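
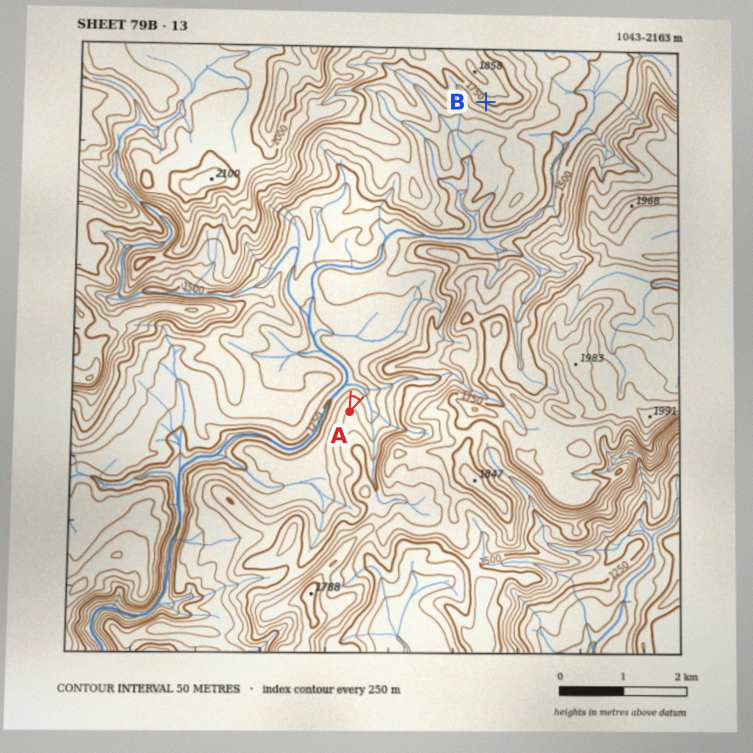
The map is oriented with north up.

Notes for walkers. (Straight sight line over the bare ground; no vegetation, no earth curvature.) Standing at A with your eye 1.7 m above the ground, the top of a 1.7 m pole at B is visible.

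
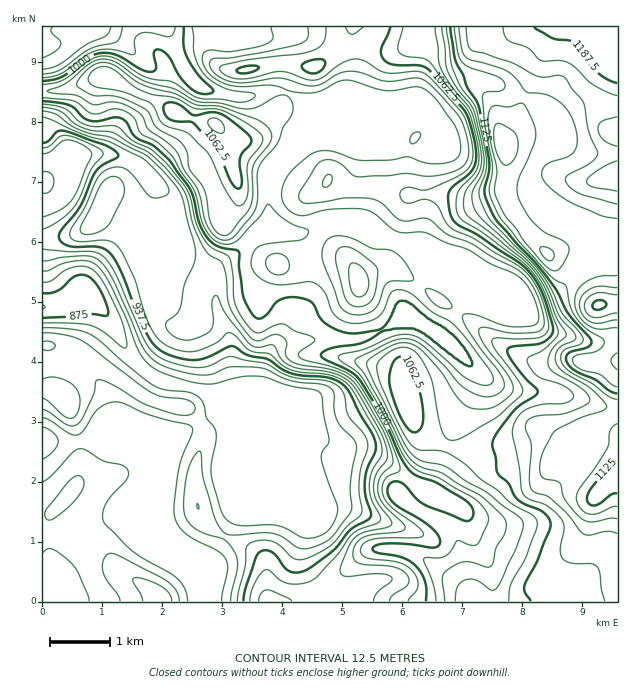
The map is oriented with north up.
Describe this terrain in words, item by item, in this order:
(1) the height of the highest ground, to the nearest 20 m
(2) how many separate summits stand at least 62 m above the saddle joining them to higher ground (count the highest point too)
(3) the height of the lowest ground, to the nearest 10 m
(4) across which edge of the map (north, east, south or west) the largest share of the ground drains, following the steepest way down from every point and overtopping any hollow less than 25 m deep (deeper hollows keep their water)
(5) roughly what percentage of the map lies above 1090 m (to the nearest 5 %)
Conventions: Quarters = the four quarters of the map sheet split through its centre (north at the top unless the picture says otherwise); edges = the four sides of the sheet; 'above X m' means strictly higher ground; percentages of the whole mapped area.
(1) About 1200 m is the highest elevation on the sheet.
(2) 1 summit rises at least 62 m above its surroundings.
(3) The lowest point is down at roughly 860 m.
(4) The largest share of the runoff leaves by the western edge.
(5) Roughly 15 % of the ground is higher than 1090 m.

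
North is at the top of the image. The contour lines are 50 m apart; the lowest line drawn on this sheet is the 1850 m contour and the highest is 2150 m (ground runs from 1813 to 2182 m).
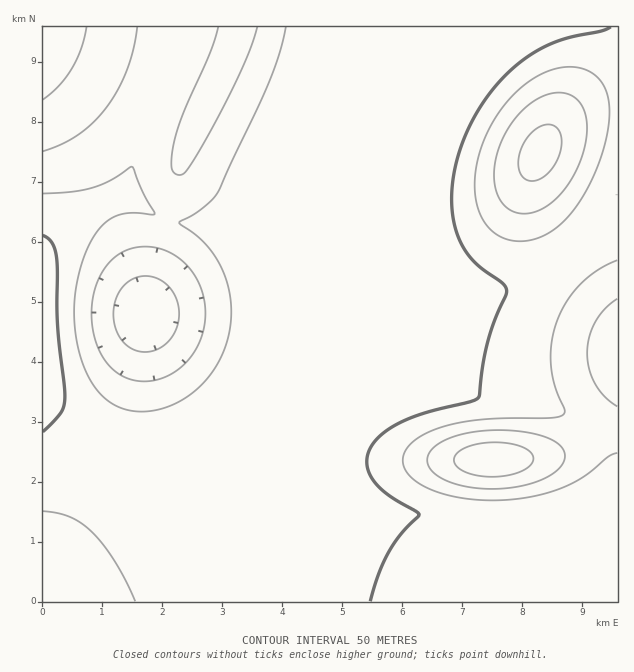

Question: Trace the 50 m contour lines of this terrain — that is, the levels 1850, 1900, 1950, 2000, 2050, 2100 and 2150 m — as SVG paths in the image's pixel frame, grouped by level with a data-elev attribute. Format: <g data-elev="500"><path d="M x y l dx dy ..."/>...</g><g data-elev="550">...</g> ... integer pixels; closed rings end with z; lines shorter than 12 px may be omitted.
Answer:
<g data-elev="1850"><path d="M137 351l-11-6-8-11-4-13 0-15 5-14 8-9 12-6 12-1 12 6 10 10 5 14 1 15-6 14-10 11-12 5z"/><path d="M87 27l-6 22-9 20-13 16-16 15"/></g><g data-elev="1900"><path d="M137 381l-10-3-9-5-9-7-6-9-6-12-4-12-1-14 0-15 6-24 6-11 8-9 9-7 9-4 10-2 11 0 12 3 10 4 11 8 8 9 7 12 4 12 2 12 0 14-3 13-4 12-7 11-9 9-10 8-11 5-12 2z"/><path d="M137 27l-4 22-6 21-9 20-12 18-13 15-15 12-16 9-19 7"/><path d="M257 27l-13 38-29 57-27 46-5 6-5 1-5-3-2-7 1-14 4-16 9-27 25-56 8-25"/></g><g data-elev="1950"><path d="M43 511l15 2 12 4 11 6 11 9 12 14 11 16 20 39"/><path d="M286 27l-6 25-11 30-50 108-6 9-10 9-10 7-14 7 2 3 22 16 14 18 10 23 4 25-2 26-9 25-13 21-19 17-16 9-18 6-18 0-17-4-13-8-11-12-10-17-7-21-4-27 1-28 7-30 10-24 11-15 13-9 15-3 24 1-13-24-9-23-3 0-21 14-17 7-21 4-28 2"/></g><g data-elev="2000"><path d="M43 432l18-20 3-7 1-9-7-71-2-69-4-14-9-7"/><path d="M611 27l-10 4-29 6-16 5-17 7-16 11-18 16-16 18-14 21-10 21-8 23-4 24-1 22 3 21 6 17 8 13 12 12 22 15 3 5 0 6-11 25-7 23-5 22-4 33-9 5-42 10-27 10-20 13-7 7-5 8-2 7 0 9 7 15 15 15 30 18-19 21-11 17-10 22-9 27"/></g><g data-elev="2050"><path d="M617 260l-19 10-18 15-14 18-9 19-6 21 0 21 4 23 10 22-2 6-4 2-9 1-69 2-36 6-18 7-14 8-8 10-2 11 3 9 6 7 10 7 12 6 32 8 36 1 33-4 28-9 20-10 25-20 9-4"/><path d="M508 240l12 1 12-1 12-4 10-7 11-9 10-12 18-30 13-37 3-18 0-15-1-12-4-11-8-9-9-6-12-3-13 0-14 4-15 8-13 10-13 13-11 15-9 16-7 18-4 18-1 17 1 16 5 14 6 10 10 9z"/></g><g data-elev="2100"><path d="M485 489l32-2 15-4 13-5 10-6 7-7 3-8-2-7-7-8-15-7-21-4-23-1-22 2-20 4-15 7-10 8-2 6 0 6 2 6 7 7 20 8z"/><path d="M617 299l-12 10-10 13-6 15-2 17 2 15 6 15 10 13 12 9"/><path d="M517 213l7 1 9-2 17-8 15-15 13-21 7-24 2-21-5-17-5-7-6-4-8-2-9 0-9 2-10 5-18 17-15 22-7 24 0 23 3 10 5 8 6 5z"/></g><g data-elev="2150"><path d="M489 477l19-2 14-4 10-8 1-7-5-6-8-4-12-3-14-1-13 1-12 3-9 5-5 5 0 7 5 6 13 6z"/><path d="M526 180l7 1 9-3 8-7 6-9 4-11 2-10-2-9-6-6-7-2-9 4-8 6-7 10-4 12-1 10 3 9z"/></g>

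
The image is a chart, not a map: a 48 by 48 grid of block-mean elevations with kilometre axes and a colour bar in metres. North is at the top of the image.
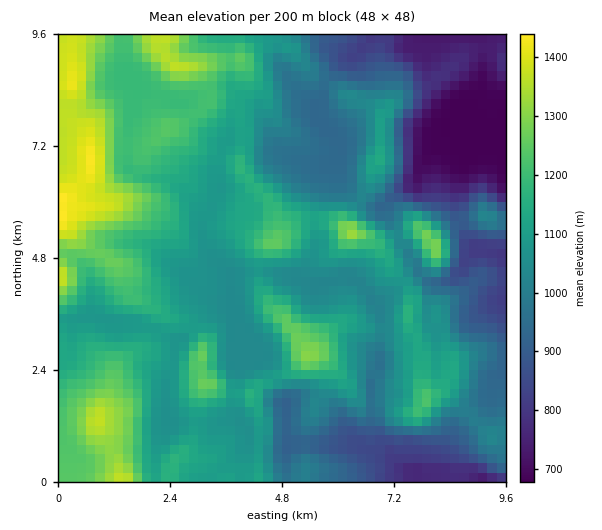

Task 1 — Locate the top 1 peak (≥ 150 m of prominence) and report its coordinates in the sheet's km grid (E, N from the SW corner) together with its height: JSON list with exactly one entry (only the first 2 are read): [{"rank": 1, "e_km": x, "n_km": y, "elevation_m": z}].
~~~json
[{"rank": 1, "e_km": 2.51, "n_km": 8.91, "elevation_m": 1374}]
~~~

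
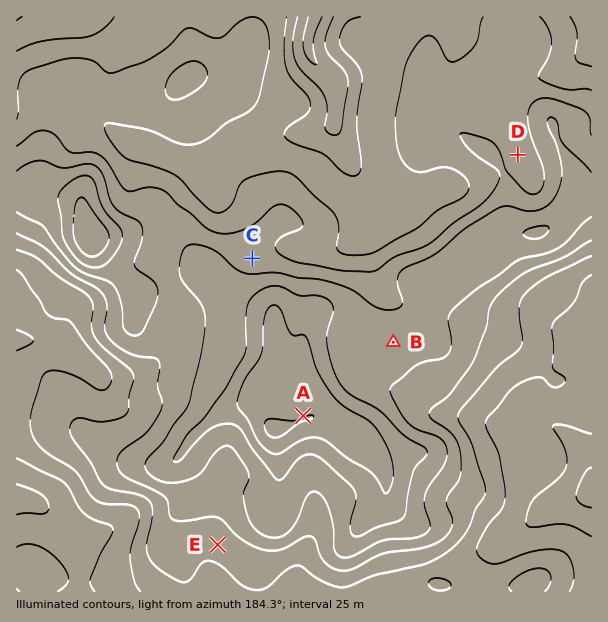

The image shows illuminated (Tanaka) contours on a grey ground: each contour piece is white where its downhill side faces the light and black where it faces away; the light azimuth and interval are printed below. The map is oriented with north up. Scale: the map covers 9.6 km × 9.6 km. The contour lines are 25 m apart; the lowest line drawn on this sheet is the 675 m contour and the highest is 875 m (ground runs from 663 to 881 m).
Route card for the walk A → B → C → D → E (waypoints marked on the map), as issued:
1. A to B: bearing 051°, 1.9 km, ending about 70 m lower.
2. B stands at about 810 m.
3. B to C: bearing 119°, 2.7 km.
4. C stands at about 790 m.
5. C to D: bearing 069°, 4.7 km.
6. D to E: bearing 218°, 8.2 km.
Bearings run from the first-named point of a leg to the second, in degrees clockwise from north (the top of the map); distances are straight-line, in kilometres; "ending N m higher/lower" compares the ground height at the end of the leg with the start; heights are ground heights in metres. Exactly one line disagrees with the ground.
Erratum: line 3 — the bearing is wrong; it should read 301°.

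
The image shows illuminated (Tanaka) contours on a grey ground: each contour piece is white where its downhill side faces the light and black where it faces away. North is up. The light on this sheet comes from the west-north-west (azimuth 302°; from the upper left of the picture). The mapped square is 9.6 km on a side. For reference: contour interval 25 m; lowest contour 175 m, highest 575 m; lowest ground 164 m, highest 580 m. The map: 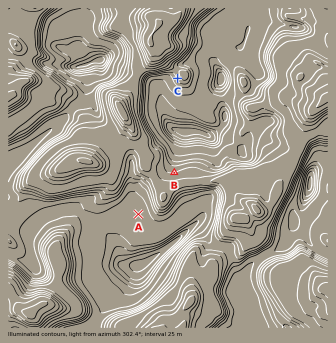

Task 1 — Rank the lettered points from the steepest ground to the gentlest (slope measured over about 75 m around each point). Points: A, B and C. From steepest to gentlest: C B A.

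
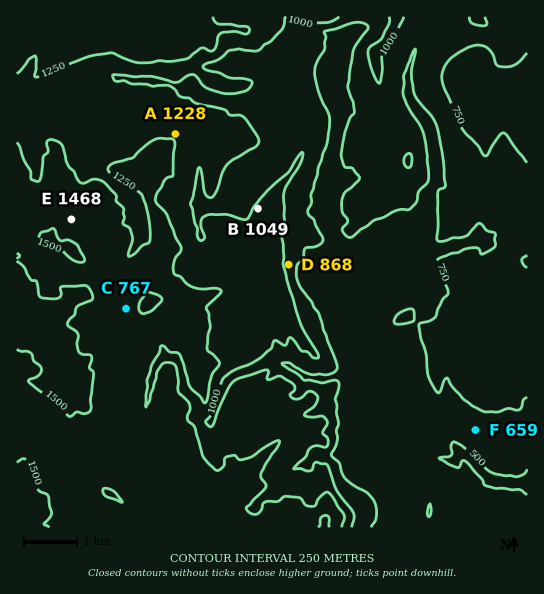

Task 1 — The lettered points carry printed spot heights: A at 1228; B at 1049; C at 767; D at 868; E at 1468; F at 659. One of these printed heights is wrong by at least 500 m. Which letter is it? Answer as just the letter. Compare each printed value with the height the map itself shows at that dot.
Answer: C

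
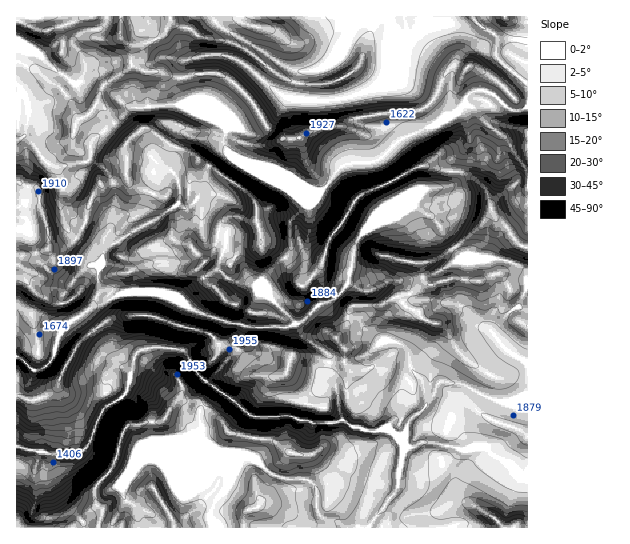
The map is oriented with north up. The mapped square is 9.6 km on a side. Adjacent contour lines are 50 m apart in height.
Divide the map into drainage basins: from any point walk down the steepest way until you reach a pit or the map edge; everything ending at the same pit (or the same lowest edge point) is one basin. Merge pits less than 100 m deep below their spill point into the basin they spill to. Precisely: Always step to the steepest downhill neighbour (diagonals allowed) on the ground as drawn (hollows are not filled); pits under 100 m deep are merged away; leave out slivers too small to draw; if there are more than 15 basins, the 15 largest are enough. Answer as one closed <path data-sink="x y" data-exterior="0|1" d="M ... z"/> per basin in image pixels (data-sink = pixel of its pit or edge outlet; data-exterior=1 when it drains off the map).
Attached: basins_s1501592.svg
<path data-sink="17 446" data-exterior="1" d="M426 165l-8 2-28 16-31 13-28 41-11 30-17 19 1 19 13 10 7 14 10 7 11 14-3 13-15 0-17-7-19 0-3 13-5 6-9 2-12-1-24-27-19-5-10-11-32-8-24-9-35 0-20 11-19 16-16 28-7 18-5 4-16 7-8 0-10-4-1 131 511 1 1-342-13-2-14 11-10 10-6-16-12-12-11-5-17-1z"/><path data-sink="471 17" data-exterior="1" d="M527 16l-356 0-2 9-7 11-19 8-14 1 3 2 0 18-7 7-22 14-6 17 11 10 7 12 14 15 14-12 3 0 24 17 21 8 10 10 12 5 30 21 12 12 2 9-1 9 4 11 1 13 16 6 19 24 3 10 4 2 17-18 11-30 12-15 12-21 8-8 24-9 31-17 8-2 19 6 17 1 11 5 12 12 6 16 10-10 14-11 13 1z"/><path data-sink="17 357" data-exterior="1" d="M126 177l-11 6-15 2-8 12-5 14 0 7-7 15-11 12-6 3-14 0-16 7-7 0-10 11 1 130 10 4 8 0 16-7 5-4 5-15 18-31 19-16 20-11 35 0 24 9 32 8 10 11 19 5 24 27 12 1 9-2 5-6 3-13 19 0 17 7 15 0 2-2 1-11-2-4-19-17-7-14-13-10-2-20-8 15-12 4-9 9-19 0-13-8-15-4-26-28-1-4 5-8-14-16-17-6-1-25-7-11 0-5-32-13z"/><path data-sink="17 141" data-exterior="1" d="M121 16l-38 0-14 8-20 7-14-2-13-8-6 0 0 161 23 8 0 15 9 25 1 18 14 0 14-11 8-15 7-25 9-13 4 1 10-2 12-6 0-20-3-8 4-10-13-14-7-12-11-10 6-17 22-14 7-7 0-18-12-10z"/>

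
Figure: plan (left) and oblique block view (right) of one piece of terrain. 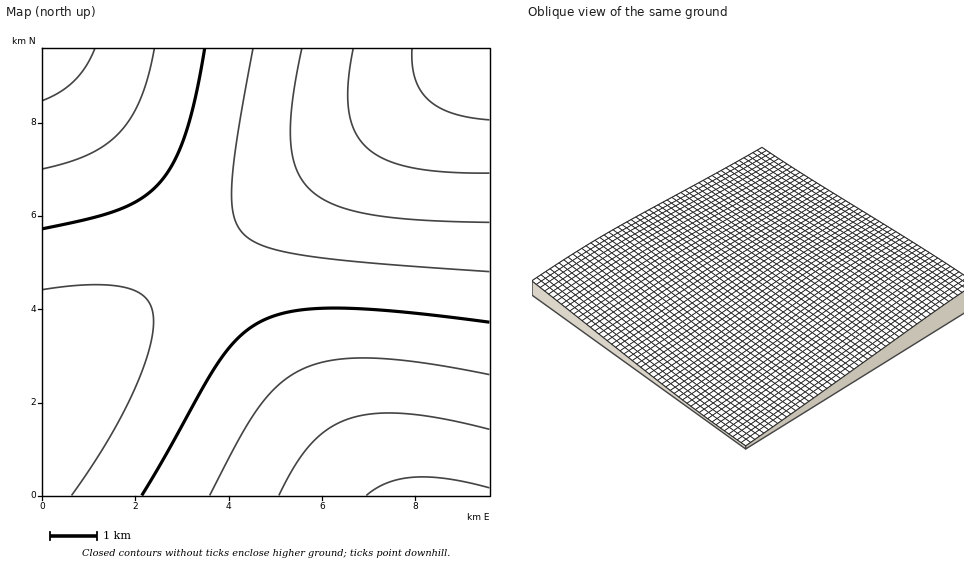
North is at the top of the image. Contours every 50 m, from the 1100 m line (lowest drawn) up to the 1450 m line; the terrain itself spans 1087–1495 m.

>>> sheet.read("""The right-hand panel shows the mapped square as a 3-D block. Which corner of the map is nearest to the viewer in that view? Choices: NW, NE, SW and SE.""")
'SE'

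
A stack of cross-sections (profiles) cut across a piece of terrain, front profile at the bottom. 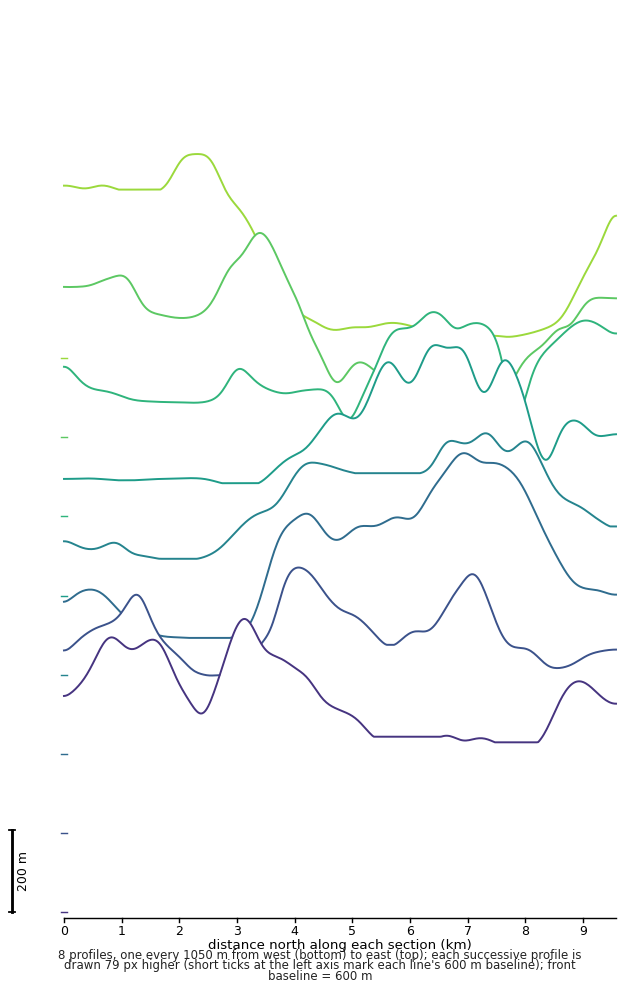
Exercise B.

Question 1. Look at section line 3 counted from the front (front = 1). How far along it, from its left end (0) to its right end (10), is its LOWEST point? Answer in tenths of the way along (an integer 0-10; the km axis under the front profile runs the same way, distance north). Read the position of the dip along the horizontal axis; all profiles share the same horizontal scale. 2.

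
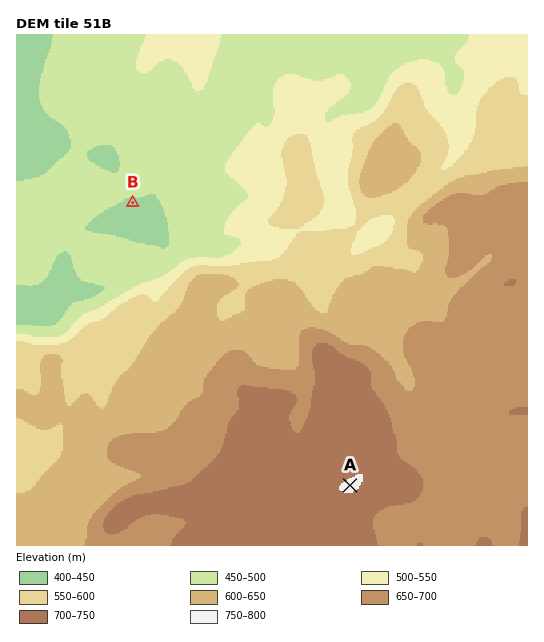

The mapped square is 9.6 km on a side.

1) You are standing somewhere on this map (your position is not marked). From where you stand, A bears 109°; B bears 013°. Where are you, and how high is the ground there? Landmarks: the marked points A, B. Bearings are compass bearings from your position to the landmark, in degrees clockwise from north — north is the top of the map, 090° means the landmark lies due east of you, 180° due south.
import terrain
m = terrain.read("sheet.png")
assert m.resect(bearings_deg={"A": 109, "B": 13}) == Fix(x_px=88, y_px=395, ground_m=600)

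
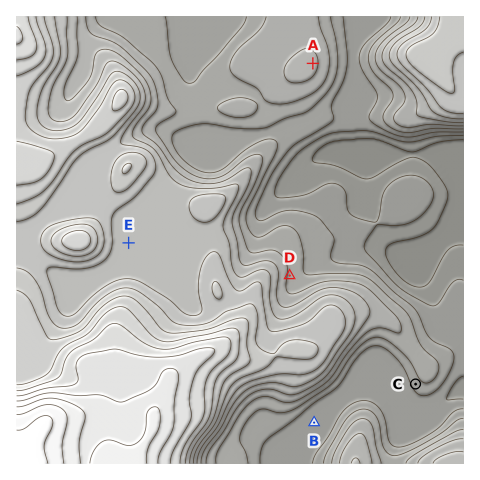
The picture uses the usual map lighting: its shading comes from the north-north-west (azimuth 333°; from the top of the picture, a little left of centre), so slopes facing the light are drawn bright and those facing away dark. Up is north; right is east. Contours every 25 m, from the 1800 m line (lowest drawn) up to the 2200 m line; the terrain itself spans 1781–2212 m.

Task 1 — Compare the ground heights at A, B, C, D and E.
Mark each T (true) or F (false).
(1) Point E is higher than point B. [T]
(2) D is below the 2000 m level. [T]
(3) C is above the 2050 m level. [F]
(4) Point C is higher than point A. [F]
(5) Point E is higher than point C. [T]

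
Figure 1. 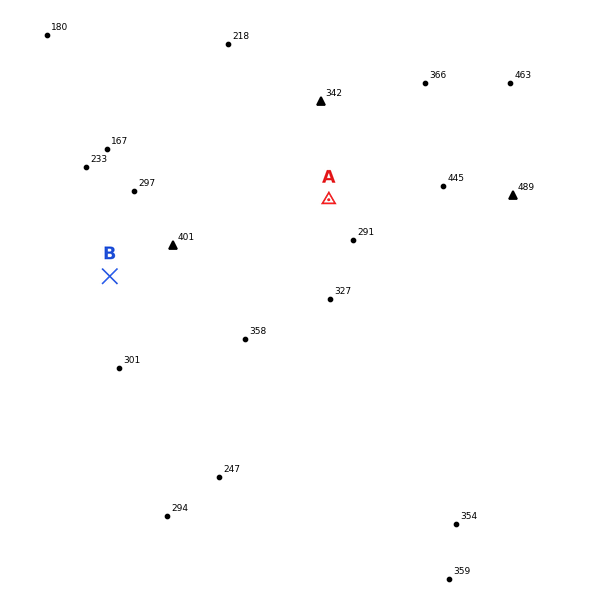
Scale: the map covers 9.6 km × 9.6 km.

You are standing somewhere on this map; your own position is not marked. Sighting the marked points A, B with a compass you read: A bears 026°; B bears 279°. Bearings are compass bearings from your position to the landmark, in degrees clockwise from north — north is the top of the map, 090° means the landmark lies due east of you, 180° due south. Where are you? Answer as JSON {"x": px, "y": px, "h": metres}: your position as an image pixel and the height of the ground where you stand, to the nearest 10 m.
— {"x": 278, "y": 303, "h": 360}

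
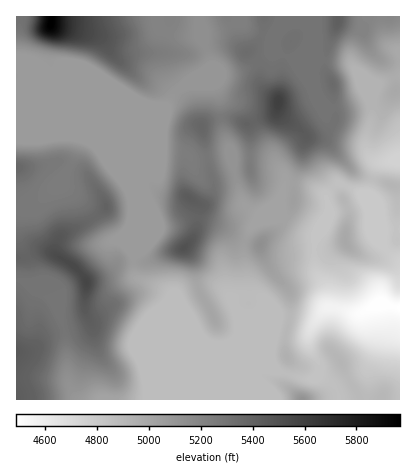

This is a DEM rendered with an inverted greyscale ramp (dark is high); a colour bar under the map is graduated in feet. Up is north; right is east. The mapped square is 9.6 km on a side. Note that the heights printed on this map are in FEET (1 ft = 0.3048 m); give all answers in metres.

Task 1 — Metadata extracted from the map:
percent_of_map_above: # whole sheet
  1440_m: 96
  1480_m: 88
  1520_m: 67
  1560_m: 45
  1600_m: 30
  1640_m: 9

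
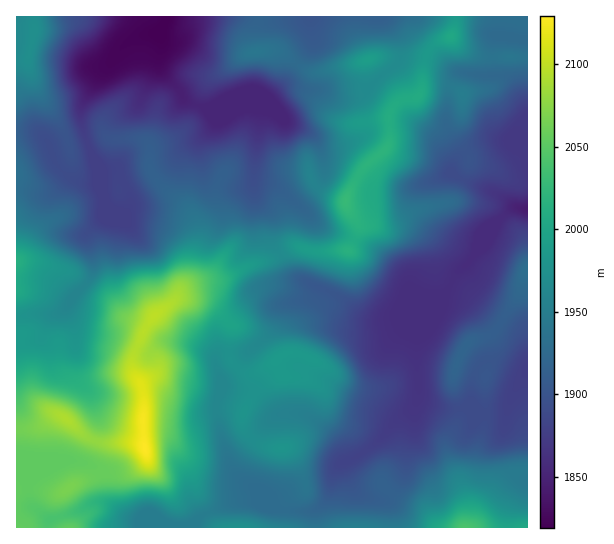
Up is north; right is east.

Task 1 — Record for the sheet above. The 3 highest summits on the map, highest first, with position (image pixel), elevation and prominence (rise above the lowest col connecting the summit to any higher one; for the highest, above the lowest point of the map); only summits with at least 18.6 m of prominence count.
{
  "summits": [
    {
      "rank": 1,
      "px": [145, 449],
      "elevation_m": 2129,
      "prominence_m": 310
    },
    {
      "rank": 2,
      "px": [346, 201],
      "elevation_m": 2028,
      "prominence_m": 60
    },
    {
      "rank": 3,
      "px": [451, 37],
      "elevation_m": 2004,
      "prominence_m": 20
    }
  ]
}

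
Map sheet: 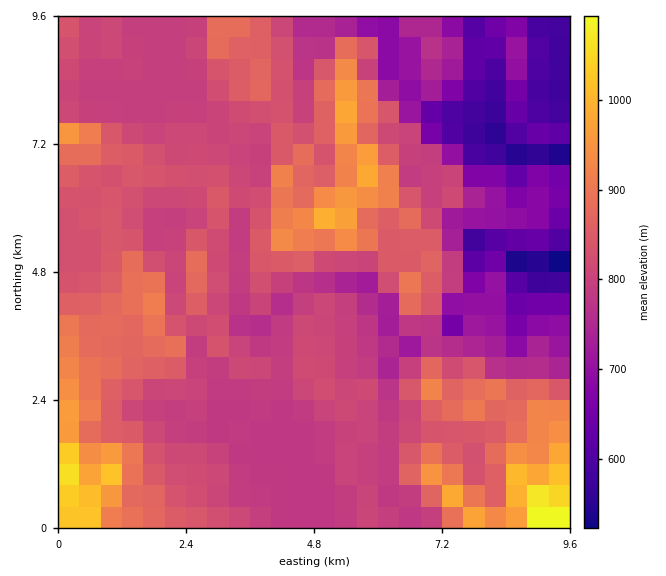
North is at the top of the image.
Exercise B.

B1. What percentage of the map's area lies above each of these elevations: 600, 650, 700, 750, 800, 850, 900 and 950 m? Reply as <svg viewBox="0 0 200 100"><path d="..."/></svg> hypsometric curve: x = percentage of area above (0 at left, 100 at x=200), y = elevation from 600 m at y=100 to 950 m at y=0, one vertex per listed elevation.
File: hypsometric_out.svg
<svg viewBox="0 0 200 100"><path d="M190 100l-8-14-11-15-11-14-49-14-56-14-29-15-13-14"/></svg>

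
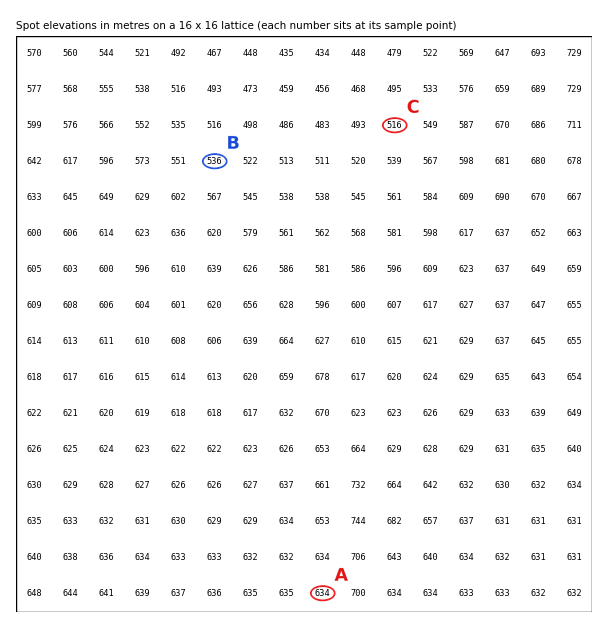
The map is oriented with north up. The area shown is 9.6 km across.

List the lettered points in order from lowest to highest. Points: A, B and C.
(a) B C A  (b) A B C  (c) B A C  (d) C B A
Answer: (d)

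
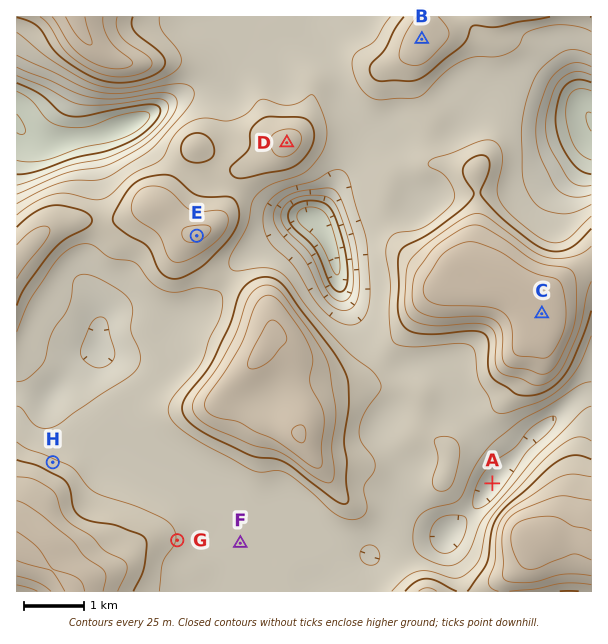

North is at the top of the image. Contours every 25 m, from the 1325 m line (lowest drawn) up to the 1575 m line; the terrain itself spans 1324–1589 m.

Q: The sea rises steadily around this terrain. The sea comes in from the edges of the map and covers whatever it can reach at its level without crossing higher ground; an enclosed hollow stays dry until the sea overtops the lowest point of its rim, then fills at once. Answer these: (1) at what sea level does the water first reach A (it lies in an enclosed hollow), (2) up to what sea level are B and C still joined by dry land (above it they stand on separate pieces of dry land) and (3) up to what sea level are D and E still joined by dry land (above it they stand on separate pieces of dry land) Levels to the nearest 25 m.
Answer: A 1450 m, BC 1475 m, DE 1500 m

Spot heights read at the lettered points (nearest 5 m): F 1455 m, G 1475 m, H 1480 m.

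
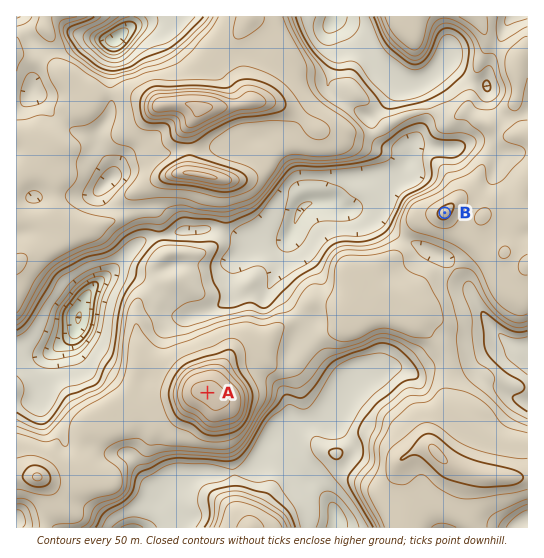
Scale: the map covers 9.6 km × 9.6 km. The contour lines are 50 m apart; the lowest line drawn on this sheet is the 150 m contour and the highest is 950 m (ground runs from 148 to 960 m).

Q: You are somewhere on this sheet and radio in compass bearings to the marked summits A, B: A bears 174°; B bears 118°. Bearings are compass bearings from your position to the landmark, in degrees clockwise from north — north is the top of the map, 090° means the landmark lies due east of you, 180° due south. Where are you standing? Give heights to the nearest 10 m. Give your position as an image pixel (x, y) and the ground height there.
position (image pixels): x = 173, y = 68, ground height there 660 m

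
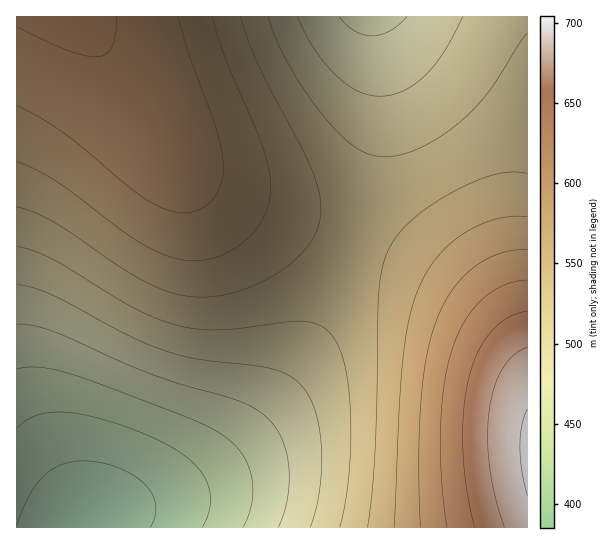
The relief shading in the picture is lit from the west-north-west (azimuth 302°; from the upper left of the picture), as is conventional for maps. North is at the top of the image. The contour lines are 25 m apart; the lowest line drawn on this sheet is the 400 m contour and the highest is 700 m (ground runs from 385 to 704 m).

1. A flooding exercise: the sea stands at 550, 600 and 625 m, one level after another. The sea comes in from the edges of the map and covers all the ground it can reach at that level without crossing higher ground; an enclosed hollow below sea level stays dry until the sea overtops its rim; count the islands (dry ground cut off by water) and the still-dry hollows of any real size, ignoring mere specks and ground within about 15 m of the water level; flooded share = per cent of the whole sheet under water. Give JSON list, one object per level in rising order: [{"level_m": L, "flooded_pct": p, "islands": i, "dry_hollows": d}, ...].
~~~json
[{"level_m": 550, "flooded_pct": 55, "islands": 0, "dry_hollows": 0}, {"level_m": 600, "flooded_pct": 79, "islands": 0, "dry_hollows": 0}, {"level_m": 625, "flooded_pct": 92, "islands": 0, "dry_hollows": 0}]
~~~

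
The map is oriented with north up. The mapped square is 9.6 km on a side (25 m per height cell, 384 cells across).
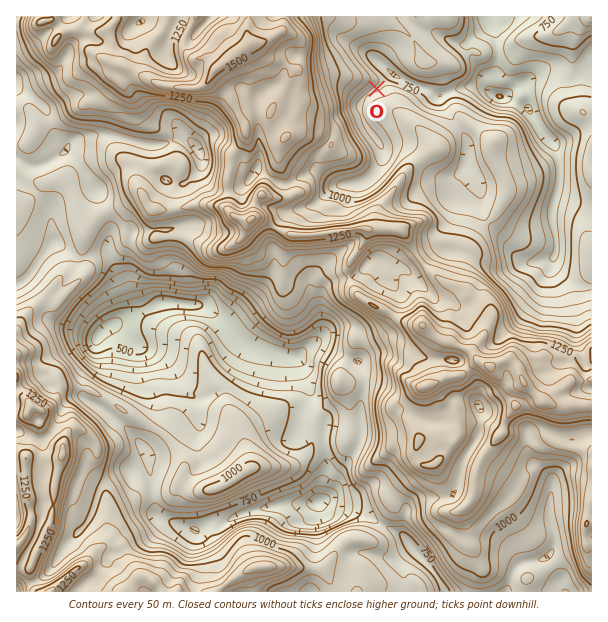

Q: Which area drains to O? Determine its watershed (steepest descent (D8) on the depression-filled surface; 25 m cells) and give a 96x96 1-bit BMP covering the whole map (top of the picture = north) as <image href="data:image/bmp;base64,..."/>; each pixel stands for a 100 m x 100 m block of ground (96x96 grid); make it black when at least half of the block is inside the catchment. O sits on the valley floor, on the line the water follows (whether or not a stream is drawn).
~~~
<image width="96" height="96" href="data:image/bmp;base64,Qk2+BAAAAAAAAD4AAAAoAAAAYAAAAGAAAAABAAEAAAAAAIAEAAATCwAAEwsAAAIAAAAAAAAA////AAAAAAAAAAAAAAAAAAAAAAAAAAAAAAAAAAAAAAAAAAAAAAAAAAAAAAAAAAAAAAAAAAAAAAAAAAAAAAAAAAAAAAAAAAAAAAAAAAAAAAAAAAAAAAAAAAAAAAAAAAAAAAAAAAAAAAAAAAAAAAAAAAAAAAAAAAAAAAAAAAAAAAAAAAAAAAAAAAAAAAAAAAAAAAAAAAAAAAAAAAAAAAAAAAAAAAAAAAAAAAAAAAAAAAAAAAAAAAAAAAAAAAAAAAAAAAAAAAAAAAAAAAAAAAAAAAAAAAAAAAAAAAAAAAAAAAAAAAAAAAAAAAAAAAAAAAAAAAAAAAAAAAAAAAAAAAAAAAAAAAAAAAAAAAAAAAAAAAAAAAAAAAAAAAAAAAAAAAAAAAAAAAAAAAAAAAAAAAAAAAAAAAAAAAAAAAAAAAAAAAAAAAAAAAAAAAAAAAAAAAAAAAAAAAAAAAAAAAAAAAAAAAAAAAAAAAAAAAAAAAAAAAAAAAAAAAAAAAAAAAAAAAAAAAAAAAAAAAAAAAAAAAAAAAAAAAAAAAAAAAAAAAAAAAAAAAAAAAAAAAAAAAAAAAAAAAAAAAAAAAAAAAAAAAAAAAAAAAAAAAAAAAAAAAAAAAAAAAAAAAAAAAAAAAAAAAAAAAAAAAAAAAAAAAAAAAAAAAAAAAAAAAAAAAAAAAAAAAAAAAAAAAAAAAAAAAAAAAAAAAAAAAAAAAAAAAAAAAAAAAAAAAAAAAAAAAAAAAAAAAAAAAAAAAAAAAAAAAAAAAAAAAAAAAAAAAAAAAAAAAAAAAAAAAAAAAAAAAAAAAAAAAAAAAAAAAAAAAAAAAAAAAAAAAAAAAAAAAAAAAAAAAAAAAAAAAAAAAAAAAAAAAAAAAAAAAAAAAAAAAAAAAAAAAAAAAAAAAAAAAAAAAAAAAAAAAAAAAAAAAAAAAAAAAAAAAAAAAAAAAAAAAAAAAAAAAAAAAPAAAAAAAAAAAAAAA//MAAAAAAAAAAAAD//8AAAAAAAAAAAB///8AAAAAAAAAAAH///8AAAAAAAAAAAH///+AAAAAAAAAAAH////AAAAAAAAAAAH////gAAAAAAAAAAH////gAAAAAAAAAAH////wAAAAAAAAAAH////4AAAAAAAAAAD////8AAAAAAAAAAD////+AAAAAAAAAAD/////AAAAAAAAAAD/////gAAAAAAAAAB/////wAAAAAAAAAA/////gAAAAAAAAAA/////AAAAAAAAAAA////+AAAAAAAAAAA////4AAAAAAAAAAB////wAAAAAAAAAAB////AAAAAAAAAAAD///+AAAAAAAAAAAD///8AAAAAAAAAAAD///8AAAAAAAAAAAH///4AAAAAAAAAAAP///wAAAAAAAAAAAf/4AAAAAAAAAAAAAP/wAAAAAAAAAAAAAH/AAAAAAAAAAAAAAD8AAAAAAAAAAAAAAA4AAAAAAAAAAAAAAAAAAAAAAAAAAAAAAAAAAAAAAAAAAAAAAAAAAAAAAAAAAAAAAAAAAAAAAAAAAAAAAAAAAAAAAAAA="/>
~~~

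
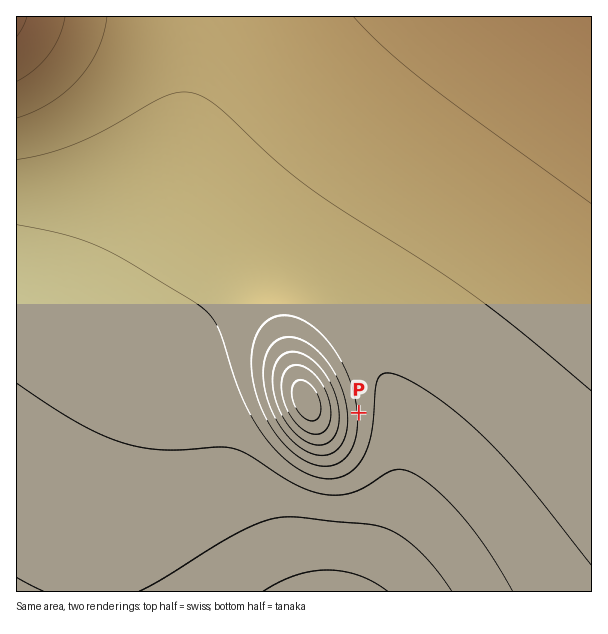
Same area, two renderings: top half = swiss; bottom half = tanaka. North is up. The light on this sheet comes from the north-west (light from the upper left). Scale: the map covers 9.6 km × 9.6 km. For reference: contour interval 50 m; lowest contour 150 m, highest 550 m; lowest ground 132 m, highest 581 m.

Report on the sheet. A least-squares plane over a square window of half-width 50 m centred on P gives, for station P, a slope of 14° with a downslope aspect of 86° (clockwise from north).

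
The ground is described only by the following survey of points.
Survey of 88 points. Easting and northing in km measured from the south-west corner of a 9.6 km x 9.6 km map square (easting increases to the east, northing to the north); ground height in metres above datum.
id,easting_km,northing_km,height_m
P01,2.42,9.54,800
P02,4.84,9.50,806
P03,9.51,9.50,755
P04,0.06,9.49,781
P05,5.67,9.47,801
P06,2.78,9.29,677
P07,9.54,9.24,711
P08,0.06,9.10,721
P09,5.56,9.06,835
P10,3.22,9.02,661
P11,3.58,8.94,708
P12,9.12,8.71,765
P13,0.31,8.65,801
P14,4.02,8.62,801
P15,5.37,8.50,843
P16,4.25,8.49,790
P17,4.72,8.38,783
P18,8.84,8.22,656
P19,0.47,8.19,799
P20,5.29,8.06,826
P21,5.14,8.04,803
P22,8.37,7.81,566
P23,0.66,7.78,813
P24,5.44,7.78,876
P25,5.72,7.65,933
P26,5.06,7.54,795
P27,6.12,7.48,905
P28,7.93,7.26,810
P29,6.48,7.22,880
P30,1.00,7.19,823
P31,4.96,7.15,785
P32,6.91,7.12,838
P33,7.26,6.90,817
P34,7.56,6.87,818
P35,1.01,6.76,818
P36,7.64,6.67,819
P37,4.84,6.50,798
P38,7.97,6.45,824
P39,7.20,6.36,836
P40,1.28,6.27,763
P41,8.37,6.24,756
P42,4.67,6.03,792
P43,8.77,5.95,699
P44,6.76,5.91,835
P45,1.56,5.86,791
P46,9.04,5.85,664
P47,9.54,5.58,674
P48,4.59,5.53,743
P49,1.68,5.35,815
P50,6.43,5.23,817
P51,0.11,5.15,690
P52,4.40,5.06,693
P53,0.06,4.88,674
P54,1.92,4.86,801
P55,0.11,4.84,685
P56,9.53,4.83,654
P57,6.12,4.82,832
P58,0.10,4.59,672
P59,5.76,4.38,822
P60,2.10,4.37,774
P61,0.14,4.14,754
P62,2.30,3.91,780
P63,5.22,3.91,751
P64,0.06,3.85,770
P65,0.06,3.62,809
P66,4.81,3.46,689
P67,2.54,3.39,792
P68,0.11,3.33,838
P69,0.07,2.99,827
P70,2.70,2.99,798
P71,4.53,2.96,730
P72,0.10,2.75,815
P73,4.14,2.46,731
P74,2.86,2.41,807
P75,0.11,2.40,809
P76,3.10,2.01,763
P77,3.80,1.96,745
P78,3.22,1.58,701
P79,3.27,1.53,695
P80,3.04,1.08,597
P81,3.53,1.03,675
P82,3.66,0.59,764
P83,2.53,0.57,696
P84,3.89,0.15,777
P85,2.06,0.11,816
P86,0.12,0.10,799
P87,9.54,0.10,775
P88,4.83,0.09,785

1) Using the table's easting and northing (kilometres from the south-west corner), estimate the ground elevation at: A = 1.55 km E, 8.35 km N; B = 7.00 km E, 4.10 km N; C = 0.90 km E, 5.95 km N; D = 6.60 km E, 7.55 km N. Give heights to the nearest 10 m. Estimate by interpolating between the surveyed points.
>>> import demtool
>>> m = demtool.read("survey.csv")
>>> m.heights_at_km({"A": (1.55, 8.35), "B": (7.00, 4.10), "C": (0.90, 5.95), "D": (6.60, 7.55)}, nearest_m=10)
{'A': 820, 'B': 760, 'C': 760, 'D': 880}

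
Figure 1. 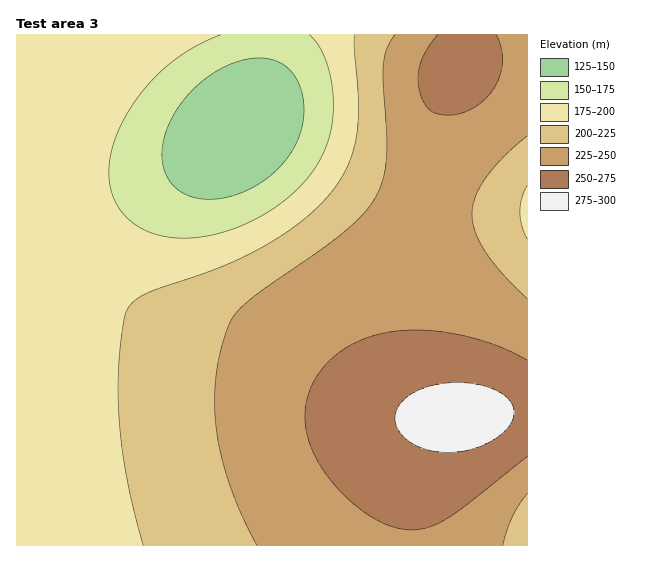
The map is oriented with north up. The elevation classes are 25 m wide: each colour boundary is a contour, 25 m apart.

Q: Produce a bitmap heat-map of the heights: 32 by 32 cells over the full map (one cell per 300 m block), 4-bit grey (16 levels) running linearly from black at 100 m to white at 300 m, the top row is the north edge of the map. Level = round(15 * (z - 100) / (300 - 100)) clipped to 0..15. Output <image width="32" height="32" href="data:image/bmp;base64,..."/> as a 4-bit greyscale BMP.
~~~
<image width="32" height="32" href="data:image/bmp;base64,Qk12AgAAAAAAAHYAAAAoAAAAIAAAACAAAAABAAQAAAAAAAACAAATCwAAEwsAABAAAAAAAAAAAAAAABEREQAiIiIAMzMzAERERABVVVUAZmZmAHd3dwCIiIgAmZmZAKqqqgC7u7sAzMzMAN3d3QDu7u4A////AGZnd3eIiJmaqqu7u7u7uplmZ3d3iImZmqqru7u7u7qpZmd3eIiJmaqqu7u8zMu7qWZnd3iIiZmqq7u8zMzMy7pmZ3d4iJmZqqu7zMzMzMy7Zmd3eIiZmqq7u8zN3d3cy2Znd3iImZqqu7zM3d3d3dxmZ3eIiJmaqru8zN3e7u7dZmd3iIiZmqq7vMzd3u7u3WZnd4iImZqqu7zM3d3e3d1mZ3eIiJmaqru7zMzd3d3cZmd3iIiZmqqru7zMzMzMy2Znd3iImZqqq7u7vMzMy7tmZ3d4iJmZqqq7u7u7u7u6Zmd3eIiJmaqqq7u7u7u6qmZnd3eIiJmaqqqru7u6qqpmZ3d3d4iImZqqqqqqqqqpZmd3d3d3eImZqqqqqqqqmWZmdmZmZnd4iZqqqqqqqZhmZmZmZlVmZ3iZmqqqqpmYZmZmZVVVVVZniJmqqqqZiGZmZmVURERFZniJmqqqmYhmZmZVREMzRFVniZqqqqmYZmZmVUQzMzNFZniaqqqpmGZmZlVEMyIjNFZ4mqqqqplmZmZVRDMiIjRWeJqru7qpZmZmZVQzIiIzRWiaq7u7qmZmdmVUQzIiM0Vomru7u7pmd3dmVUMzMzRFaJq7zMu7d3d3dmVUQzM0Vniau8zMu3d3d3dmVURERFZ4mrvMzLt3d3d3d2ZVVVVWeJmrvMy7"/>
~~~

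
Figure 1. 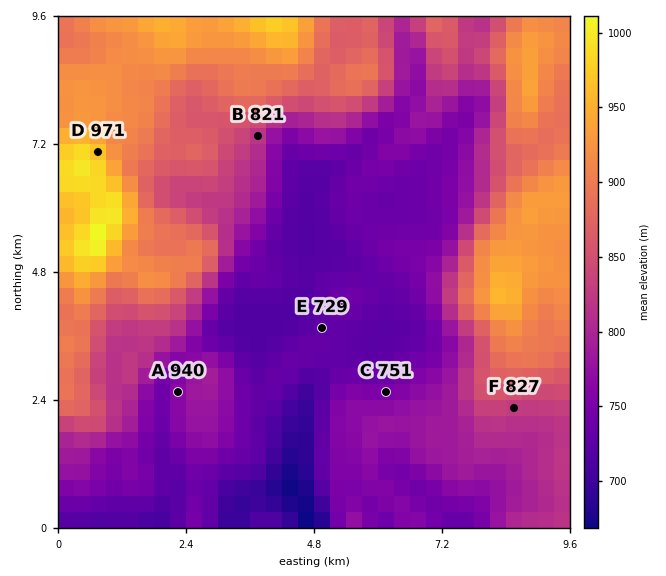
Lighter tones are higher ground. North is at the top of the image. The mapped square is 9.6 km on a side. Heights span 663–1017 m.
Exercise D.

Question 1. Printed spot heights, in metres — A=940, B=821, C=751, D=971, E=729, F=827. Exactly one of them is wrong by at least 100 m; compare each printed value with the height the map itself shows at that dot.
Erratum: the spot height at A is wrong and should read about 765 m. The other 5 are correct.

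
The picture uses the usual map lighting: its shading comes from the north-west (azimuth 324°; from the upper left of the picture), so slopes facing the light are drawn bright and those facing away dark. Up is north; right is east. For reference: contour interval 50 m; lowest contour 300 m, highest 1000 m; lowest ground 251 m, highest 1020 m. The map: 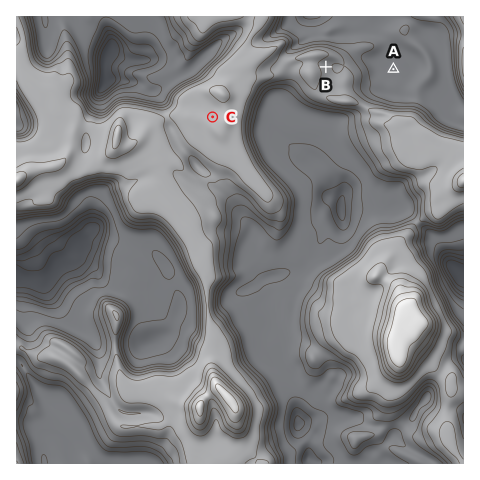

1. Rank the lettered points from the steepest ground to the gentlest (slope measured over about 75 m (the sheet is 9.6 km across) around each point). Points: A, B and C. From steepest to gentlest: B C A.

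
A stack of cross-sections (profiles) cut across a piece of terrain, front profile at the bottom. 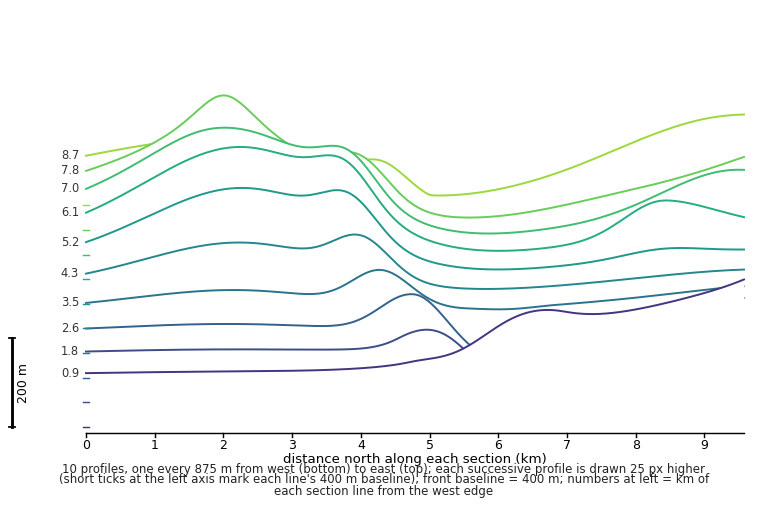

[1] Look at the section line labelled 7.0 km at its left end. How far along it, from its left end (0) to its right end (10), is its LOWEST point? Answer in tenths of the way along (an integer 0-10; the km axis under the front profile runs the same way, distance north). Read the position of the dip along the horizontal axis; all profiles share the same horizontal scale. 6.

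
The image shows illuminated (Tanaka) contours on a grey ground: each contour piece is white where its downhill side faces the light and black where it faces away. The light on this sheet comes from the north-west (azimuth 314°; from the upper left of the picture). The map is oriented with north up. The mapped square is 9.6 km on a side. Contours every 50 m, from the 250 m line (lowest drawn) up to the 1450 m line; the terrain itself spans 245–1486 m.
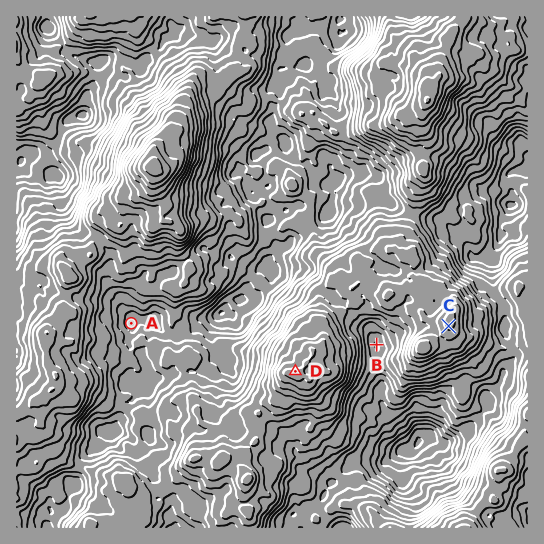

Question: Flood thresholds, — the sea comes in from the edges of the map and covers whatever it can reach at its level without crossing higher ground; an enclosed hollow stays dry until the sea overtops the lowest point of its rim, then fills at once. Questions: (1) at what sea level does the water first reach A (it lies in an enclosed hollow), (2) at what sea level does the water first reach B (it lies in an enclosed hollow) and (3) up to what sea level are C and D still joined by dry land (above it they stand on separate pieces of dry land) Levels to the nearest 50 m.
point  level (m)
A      650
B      750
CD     950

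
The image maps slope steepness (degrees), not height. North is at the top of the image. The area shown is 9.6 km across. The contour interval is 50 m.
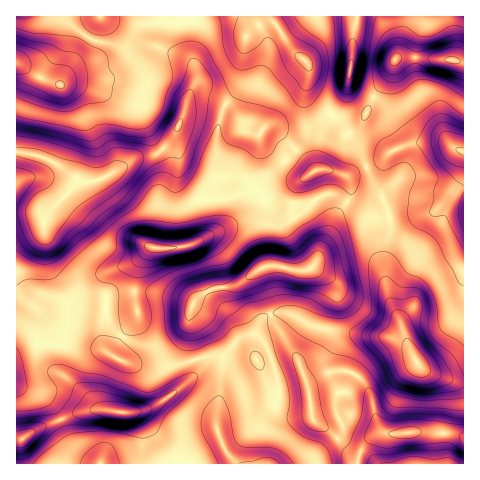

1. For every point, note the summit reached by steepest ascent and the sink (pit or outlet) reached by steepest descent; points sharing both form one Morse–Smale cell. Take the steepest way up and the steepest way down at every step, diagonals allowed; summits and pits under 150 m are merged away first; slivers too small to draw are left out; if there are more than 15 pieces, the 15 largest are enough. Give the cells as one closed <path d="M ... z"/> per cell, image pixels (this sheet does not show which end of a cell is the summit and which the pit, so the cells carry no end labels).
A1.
<path d="M206 95l-11 0-7 6-5 16-9 20-19 18-19 3-26 17-16 7-12 0-5-4-4 10-17 16-11 15-10-7-19 1 1 139 21-8 15 0 27 4 17 0 16 9 5-14 19-27-3-24 1-14 2-11 13-19 25 0 13-2 54-25 39 4 23-13 6-6-37-4-7-4-10-11 39-37-12-14-12-9-7 1-5 6-11-2-8-14-12-13z"/><path d="M295 149l-39 38 10 11 7 4 26 3 10 0 3-2-8 9-23 13-39-4-54 25-13 2-23-1-5 4-10 16-3 21 3 28-19 27-4 13 15 8 22 4 18-1 35-10 14 1 3 3 2 7-6 44 0 18 10-4 30-4 19-18 2-6 0-14-3-15-3-11-5 0 3-2-2-7-9-12-7-3 6-5 2-7 10-8-14-40 2-3 11-5 8 0 16 4 14 0 5-2 5-8 20-45 13-18 1-10-5-11-21-7-11 2z"/><path d="M189 16l-172 0-1 136 30 6 36 24 19-3 35-21 16-2 7-4 15-15 23-60-5-20 1-31z"/><path d="M53 344l-15 0-22 9 0 86 6 1-1 15 1 9 216-1-12-11-9-22 0-18 6-44-2-7-3-3-14-1-35 10-18 1-26-6-28-14-17 0z"/><path d="M284 312l-14 3 30 48 9 27 3 29 21 15 18 20 5 2 2 8 106-1-1-82-12-1-26-9-5-4-12-21-5-4-15-5-25-1-41-7z"/><path d="M445 142l-22 0-21 5-11 4-9 10-14 5-1 3 15 27 7 19 1 15-5 18 0 31 4 21 11 20 9 28 11 19 5 4 26 9 12 1 1-229z"/><path d="M367 168l-21 8 5 11-1 10-13 18-20 45-5 8-5 2-14 0-16-4-8 0-10 3-3 5 15 41 6-3 13 2 28 14 45 8 25 1 19 8-7-25-11-20-4-21 0-31 5-18-1-15-7-19-8-11z"/><path d="M271 16l-81 1 3 9-1 31 5 20-9 22 7-4 11 0 11 4 11 6 9 8 11 19 11 2 5-6 7-1 8 5 16 17 8-9 3-8-2-38 5-17 0-10-1-4-19-17-12-20-5-6z"/><path d="M409 16l-137 0 0 4 20 30 16 13 0 29 2 5 20 16 18 21 13-10 12-27 14-19 13-26 2-13 7-18z"/><path d="M414 57l-14 0-6 4-7 17-14 19-9 23-8 13 0 8 11 27 15-7 9-10 22-8 32-1 10 7 9 2 0-89z"/><path d="M270 315l-10 7-2 7-6 5 10 6 9 17 12-3-11 4 6 26 0 14-2 6-19 18-30 4-9 4 8 22 12 12 119 0 0-8-6-2-18-20-21-15-3-29-9-27z"/><path d="M307 84l-3 10 2 38-10 18 18 21 11-2 23 7 16-7 2-4-10-24 0-8 4-7-13 8-8-12-29-25z"/><path d="M24 152l-8 1 0 58 19 1 10 7 11-15 17-16 4-10-31-20z"/><path d="M463 16l-53 0-10 36-4 5 18 0 49 5z"/><path d="M21 440l-5 0 1 24 5-1z"/>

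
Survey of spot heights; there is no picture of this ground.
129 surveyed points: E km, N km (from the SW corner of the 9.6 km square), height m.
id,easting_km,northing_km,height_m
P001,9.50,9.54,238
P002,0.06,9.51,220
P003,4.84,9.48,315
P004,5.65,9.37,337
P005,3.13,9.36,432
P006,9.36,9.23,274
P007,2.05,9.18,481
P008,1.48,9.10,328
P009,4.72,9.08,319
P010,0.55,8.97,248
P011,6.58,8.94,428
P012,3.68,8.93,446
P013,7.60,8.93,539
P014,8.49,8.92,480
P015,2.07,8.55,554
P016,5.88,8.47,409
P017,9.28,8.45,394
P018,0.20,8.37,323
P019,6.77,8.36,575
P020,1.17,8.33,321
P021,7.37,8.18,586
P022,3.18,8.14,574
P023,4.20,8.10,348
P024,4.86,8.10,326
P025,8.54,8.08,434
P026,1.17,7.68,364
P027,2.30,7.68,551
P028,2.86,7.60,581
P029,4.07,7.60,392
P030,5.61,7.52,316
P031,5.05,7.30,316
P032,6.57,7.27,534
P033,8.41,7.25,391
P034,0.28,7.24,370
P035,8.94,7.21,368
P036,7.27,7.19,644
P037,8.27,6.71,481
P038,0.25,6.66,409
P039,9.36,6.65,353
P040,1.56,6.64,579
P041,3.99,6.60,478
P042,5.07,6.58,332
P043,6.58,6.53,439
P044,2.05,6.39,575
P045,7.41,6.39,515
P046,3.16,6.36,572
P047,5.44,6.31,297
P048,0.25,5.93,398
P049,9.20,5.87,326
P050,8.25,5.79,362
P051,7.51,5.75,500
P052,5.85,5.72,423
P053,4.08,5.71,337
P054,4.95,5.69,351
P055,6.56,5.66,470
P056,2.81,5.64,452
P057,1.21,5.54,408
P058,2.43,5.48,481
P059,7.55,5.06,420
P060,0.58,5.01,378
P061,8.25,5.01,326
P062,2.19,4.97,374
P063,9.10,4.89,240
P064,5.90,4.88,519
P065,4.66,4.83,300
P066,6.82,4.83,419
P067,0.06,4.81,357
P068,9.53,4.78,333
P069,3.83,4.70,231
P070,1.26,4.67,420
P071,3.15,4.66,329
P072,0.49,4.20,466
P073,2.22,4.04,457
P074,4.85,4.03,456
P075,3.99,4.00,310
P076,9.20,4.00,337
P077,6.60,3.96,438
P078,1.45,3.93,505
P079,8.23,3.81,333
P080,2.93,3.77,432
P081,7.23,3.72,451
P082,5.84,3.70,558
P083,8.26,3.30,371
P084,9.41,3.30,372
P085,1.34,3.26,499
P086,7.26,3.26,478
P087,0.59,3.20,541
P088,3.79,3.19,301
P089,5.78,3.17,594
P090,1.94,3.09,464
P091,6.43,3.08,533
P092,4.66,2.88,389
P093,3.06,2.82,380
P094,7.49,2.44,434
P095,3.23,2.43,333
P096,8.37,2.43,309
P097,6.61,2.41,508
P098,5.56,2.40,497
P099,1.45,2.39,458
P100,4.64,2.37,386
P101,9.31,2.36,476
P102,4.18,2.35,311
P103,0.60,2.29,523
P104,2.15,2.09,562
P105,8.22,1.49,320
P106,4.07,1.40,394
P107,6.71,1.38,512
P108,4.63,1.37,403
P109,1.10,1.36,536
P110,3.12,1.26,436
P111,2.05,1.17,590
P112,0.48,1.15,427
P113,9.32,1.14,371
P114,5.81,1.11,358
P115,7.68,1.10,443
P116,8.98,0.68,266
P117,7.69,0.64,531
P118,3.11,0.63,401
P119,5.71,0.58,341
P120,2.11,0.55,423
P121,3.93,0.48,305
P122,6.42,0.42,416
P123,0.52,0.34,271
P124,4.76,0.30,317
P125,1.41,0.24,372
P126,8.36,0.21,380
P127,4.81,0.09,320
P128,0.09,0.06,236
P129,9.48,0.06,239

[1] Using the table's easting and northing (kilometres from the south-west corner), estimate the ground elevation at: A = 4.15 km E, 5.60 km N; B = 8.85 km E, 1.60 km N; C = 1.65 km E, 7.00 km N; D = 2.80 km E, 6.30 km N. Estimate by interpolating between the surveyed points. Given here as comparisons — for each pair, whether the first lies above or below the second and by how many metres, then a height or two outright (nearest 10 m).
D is above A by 260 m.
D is above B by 220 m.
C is above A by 210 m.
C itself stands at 530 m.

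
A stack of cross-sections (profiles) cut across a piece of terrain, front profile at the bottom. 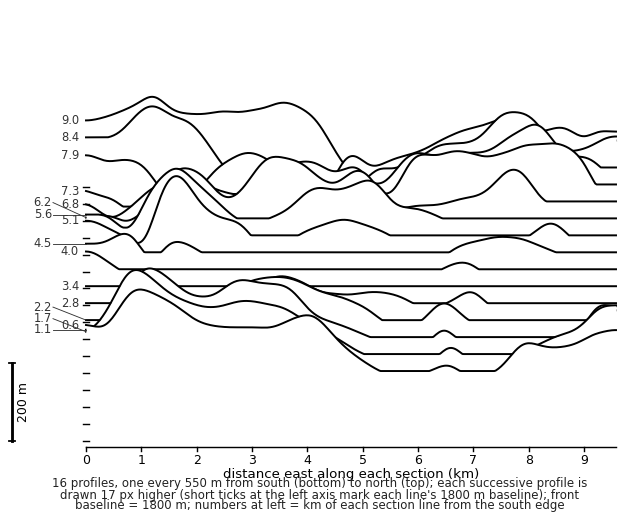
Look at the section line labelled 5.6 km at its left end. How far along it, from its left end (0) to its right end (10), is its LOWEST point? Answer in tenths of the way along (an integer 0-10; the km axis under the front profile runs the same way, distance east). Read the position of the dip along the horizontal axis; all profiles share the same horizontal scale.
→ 1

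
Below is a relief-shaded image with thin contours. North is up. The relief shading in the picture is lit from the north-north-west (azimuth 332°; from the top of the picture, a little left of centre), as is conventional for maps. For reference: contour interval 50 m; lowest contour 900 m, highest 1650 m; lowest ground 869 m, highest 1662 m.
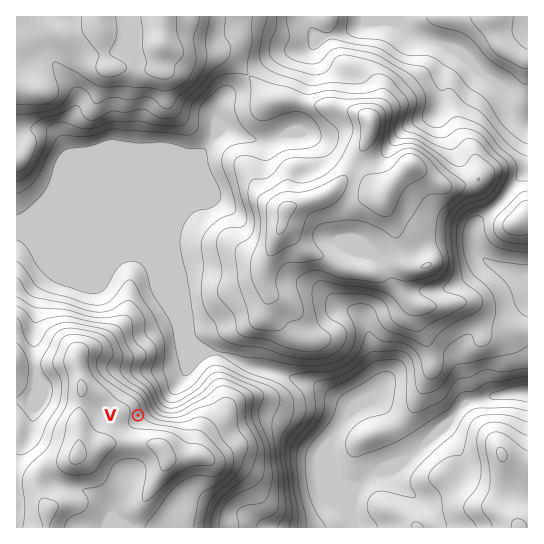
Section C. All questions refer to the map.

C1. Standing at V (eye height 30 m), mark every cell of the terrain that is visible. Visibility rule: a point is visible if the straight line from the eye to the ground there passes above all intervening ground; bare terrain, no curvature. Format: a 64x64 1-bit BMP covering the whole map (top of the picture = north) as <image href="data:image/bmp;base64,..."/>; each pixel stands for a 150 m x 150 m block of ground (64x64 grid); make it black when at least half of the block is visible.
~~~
<image width="64" height="64" href="data:image/bmp;base64,Qk0+AgAAAAAAAD4AAAAoAAAAQAAAAEAAAAABAAEAAAAAAAACAAATCwAAEwsAAAIAAAAAAAAA////AAAAAAAAAAAAAAAAAAAAAAAAAAAAAAAAAAAAAAAAAAAAAAAAAAAAAAAAAAAAAAAAAAAAAAAAAAAAAAAAAAAAAAAAAAAIAAAAAAAAABgAAAAAAAAAGADwAgAAAAA4AP/2AAAAADgA//4AAAAAGADP/0AAAAAAAIf/4AAAAAAAgx/gAAAAAADgH+AAAAAAAOAfwAAAAAAAwD/AAAAAAADAP4AAABgHAMB/gAAAMA8A/////4AwfwD/////A/D/AA////wD8OcAB///+APgfwAH///wA/B8AAP///AD/+AAAH//4APxAAAAf//AB8AAAAB//wA/gAAAA///AP/wAAAD//8B//gAAAH//7/z8AAAA////wOQAAAP///4B4AAAB////APgAAAP//n4B/gAQB//4fAP0AAAH//B8D+QAAA//8H4/4AAAH//4+H/gAAAf///gP+DgAD///8AHwMAAf///wAPAgAB///+AAQwAD////4AACAAP///+AAAAAAf///wAAAAAA///+AABgAAH///8AAGAAA/////wAYAAD/////wBAAAP/////8AAAA/////+AAAAD////+AAAAAIf///wAAAAAB////AAAAAAP///4AAAAAA/D//gAAAAAH8P4PAAAAAA/5+AcAAAAAH//AAAAAAAA+f+AAAAAAADw/4ACAAAAAA=="/>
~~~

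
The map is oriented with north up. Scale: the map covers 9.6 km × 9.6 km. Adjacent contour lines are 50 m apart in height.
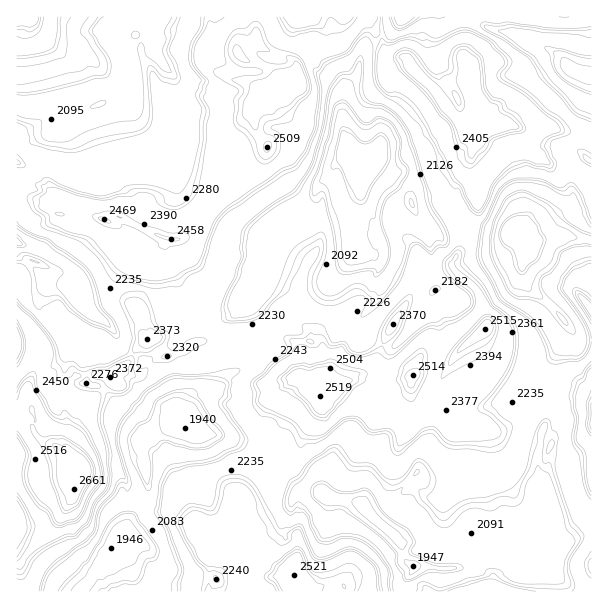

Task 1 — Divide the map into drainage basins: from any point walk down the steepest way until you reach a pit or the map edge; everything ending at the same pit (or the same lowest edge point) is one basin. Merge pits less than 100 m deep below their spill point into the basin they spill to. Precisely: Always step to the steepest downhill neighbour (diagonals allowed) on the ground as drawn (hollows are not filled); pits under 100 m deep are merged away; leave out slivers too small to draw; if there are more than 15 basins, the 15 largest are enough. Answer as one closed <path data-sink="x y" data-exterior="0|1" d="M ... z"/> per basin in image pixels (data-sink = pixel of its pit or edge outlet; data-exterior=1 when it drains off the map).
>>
<path data-sink="348 153" data-exterior="0" d="M360 16l-150 1 0 43 9 13 12 6 15 3 12 7-5 7 0 12-15 24-9 9 0 8-11 13-12 35-6 9-2 15-15 17-19 0-8 14-6 14-5 24-11 16 0 6 10 15 0 9 2 3-25 30 13 7 6 0 18-18 22-4 9-8 24-10 23-2 10-3 29 0 21 13 5 10 1 14-2 9-5 1 16 8 7 10 4-10 7-1 4 3 9 0 20 12 19 6 23-10 7-8 1 8 8 7 6 0 9-6 4 13 16 16 24-2 12 6 10 0 20-12 13-15 8-3 11-11-4-3-21 2-9-3-21-12-8-8-15-26 12-13-7-32-28-27 0-4 11-20 9-10 6-21 0-11-4-9 0-12 4-9-6-9 0-12 9-21 1-10-7-15-1-24-27 0-10 11-27-25-5-8-16-3-4-4-3-10-14-20z"/><path data-sink="413 566" data-exterior="0" d="M572 384l-5 0-6 6-9 0-10 10-8 3-13 15-20 12-10 0-12-6-24 2-16-16-4-13-9 6-6 0-8-7-1-8-7 8-24 10-18-6-20-12-19-3-4 7 1 18-7 13-14 17-10 6-1 7-13 15-15 6-19 20-1 22-6 6 6 0 4 2 2 12-14 12 4 7 16 12 3 11 38-4 7 16 14 0 10-6 12-1 6 1 3 8 246 0 1-199z"/><path data-sink="78 47" data-exterior="0" d="M209 16l-193 1 0 160 25 9 16 13 15 3 27 16 9 4 5-5 7 0 34 17-15 15-18 32 7 19 6 6 5-4 6-12 5-24 13-27 20-1 15-17 2-15 6-9 12-35 10-10 1-11 9-9 15-24 0-12 5-7-12-7-10-2-17-7-9-13-2-21 3-16z"/><path data-sink="185 428" data-exterior="0" d="M275 331l-57 3-29 12-9 8-22 4-18 18-24-6-7 7 1 6-12 13-6 2-14 18-12 25 0 9 19 18 1 4 31 0 9 8 2 11 14 12 4 7 24 1 18 11 5 5 2 7 4-10 5-4 8 0 10 8 6 1 12-13 1-22 5-6 14-14 15-6 3-4 10-11 1-7 13-9 18-27 0-12-6-8-19-12 5-1 2-9-1-14-5-10z"/><path data-sink="510 231" data-exterior="0" d="M501 122l-18 2-9 22-2 16 6 9-4 9 0 12 4 9 0 11-6 21-9 10-11 20 2 7 24 21 3 8 6 27-12 13 15 26 8 8 21 12 9 3 21-2 5 4 7 0 6-6 5 0 19 8 1-215-31-14-13 0-9-7-9-2-4-5 0-9-3-8-8-6z"/><path data-sink="17 242" data-exterior="1" d="M18 178l-2 1 0 133 28 34 6 0 12-6 6 1 0 19 7 16 35 0 6-6 4 0 26-31-2-3 0-9-10-15 0-6-6-6-7-19 18-32 15-15-34-17-7 0-5 5-10-5-12 0-9 7-20-2-7-12 6-12-9-10z"/><path data-sink="591 74" data-exterior="1" d="M591 16l-126 0-2 8 0 30 9 20 3 30 7 15 0 4 19-1 17 5 6 8 2 14 4 5 6 0 12 9 13 0 27 13 4 0z"/><path data-sink="111 546" data-exterior="0" d="M117 472l-31 0-2 2-8 11-3 12-13 22-34 35-6 9-1 6 5 23 186-1-2-16 3-21-11-11-7-16-23-16-24-1-4-7-14-12-2-11z"/><path data-sink="402 17" data-exterior="1" d="M464 16l-103 1 7 4 14 20 3 10 4 4 16 3 5 8 27 25 10-11 18 0 7-2-3-13-6-11z"/><path data-sink="17 530" data-exterior="1" d="M72 472l-56 2 1 91 38-40 17-25 2-12 5-6-3-8z"/><path data-sink="17 341" data-exterior="1" d="M17 313l-1 95 16 2-6-11 0-10 6-14-1-19 5-12 4-5-9-7-6-11z"/>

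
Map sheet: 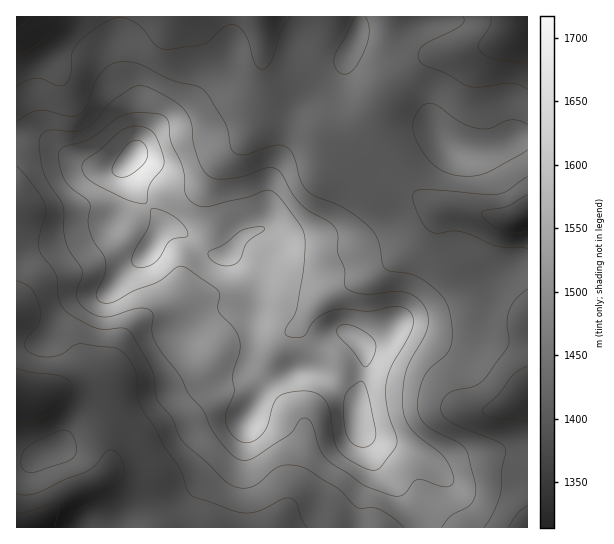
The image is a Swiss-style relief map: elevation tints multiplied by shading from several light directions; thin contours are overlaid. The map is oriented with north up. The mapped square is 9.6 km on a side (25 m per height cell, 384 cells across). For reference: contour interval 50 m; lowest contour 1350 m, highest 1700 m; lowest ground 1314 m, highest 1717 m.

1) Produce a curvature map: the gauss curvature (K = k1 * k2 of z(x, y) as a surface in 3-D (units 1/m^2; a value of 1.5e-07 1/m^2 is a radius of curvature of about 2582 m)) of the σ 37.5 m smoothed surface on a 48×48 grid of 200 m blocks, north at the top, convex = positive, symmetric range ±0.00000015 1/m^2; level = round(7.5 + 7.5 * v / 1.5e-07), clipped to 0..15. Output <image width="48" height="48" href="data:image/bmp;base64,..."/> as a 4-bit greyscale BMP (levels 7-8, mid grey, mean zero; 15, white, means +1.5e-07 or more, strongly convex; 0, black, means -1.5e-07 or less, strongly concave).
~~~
<image width="48" height="48" href="data:image/bmp;base64,Qk32BAAAAAAAAHYAAAAoAAAAMAAAADAAAAABAAQAAAAAAIAEAAATCwAAEwsAABAAAAAAAAAAAAAAABEREQAiIiIAMzMzAERERABVVVUAZmZmAHd3dwCIiIgAmZmZAKqqqgC7u7sAzMzMAN3d3QDu7u4A////AHeYjdd7uWd3eIh3eHeIh3mYqHiYd3iHimeHWsd5mGZ4h4h3d4d4d3dol2d3d3d3eWd1E3d4d3d4d3d3d3iHeIZJhmd2eHdmd5mHiIiHZ4d3d3eIh4iYeJZHd3d3rJZneLuXiWaXZ4iHZ3iZh4iYd6h5eHh4u5d3iKl2eGSId4mHd3h2eIiIdodmWJh4mHiId4iIvIVnd4iHd3dDWJh2VHmGeHZ5l3d3iIiJy3ZneHd4h4dEZ3ZlRK7LhTRoh2VXiIh4qHd3eIeKh2a/xjVmZq7LlURnd3VXmYd4l3d3d4h4hlf/90Z4mKyoh2epiIiHiHiXdmd3dndmiGbf2IqayIqXd3rJiaqXd3iYZWd3ZomHh2RodYzN1Wqoh3qompdmZ2eahWd3ZoqYd3dmYRercDmHh3iHeHdmemeKhWeIiHd3d4h3dAaEIDc0d3iHd5mHind4ZWeJqmVnd3eId275hpcVd4mHeJmHiXiYZniKqXd3d3iId2m5d8hHdomHeIh3d3rKd3eKiIiIh4iHd2Z3V6eZZ4h3d4iHZ3mod3Z5d5mZiIiHZ3eIRYrGWYdmd3iHd3dlaGRYVYmYh3iHh4iHTP6Ea8hWd3iHeJhTRmZ2VFeHd3d4mHh1Kfplj/tWd3d3ial2VZ/5Z2Z3d4d4h4d2RGd2jOlVd3d3iZh3d7/7d3Z3h3iHZ4d3dmeIeHZmd3d3eHd3d4mXZ3Zoh3eHd3d3iHeJhmZ3d3d3eIeId4hkV3Z5hmdmeId3d3eIh2Z4h3eIiYeId4l4ibiLiKuGeHd3d4h4h3d4iIeIioZnh3dmivt5Z5uXd3h3iHd3iHeIiHd3indnh3h1aLdFNHd3h4mHiHd3eHiHeIdkand3d4iXeGVnZoeIeImGaId3eHd3iIhmiHd3eImoiXipd3eIiql0aYd3d4d3eHZ9+ImnZ3d1d2eIh3d4ebhleHd3d3eIdlVCKqunVGh0VUV4mHd3eJeJh3eId3d4h2d5i6mHdnh1M0iHdWd3eXe7l3eId3Zmd4icpId4mYe9lnp1VXd3iWarmHd3d3dVeId4d1Z3ioauuYZWeaiIiHaJmIiHd3dmiYiHd1d4moZ4rsVXeZiId2ZoiIiId3d5y5h3eId3d2Vo7/eJd3eJh2VniIiId3eLyodmeWZmVmV4/+WsiIiJh2VoiHeHd3ebqHdmnXd2fLh4mjBXZ4h4iHVoiHd3d3eZiIiHnHd3nelVVUW3V3d4iHd3h3d3d3iHeIiHd3ZnmqdFVninZ3eIh3iHeId3d3d3iHeId3d4mYdnd3d2Z3eHd3iHd3d4iHd3eHd4iId4mXh3iZd2d4eHd3d3d3eIh2Z4d3d4mYdniHd3eIh3iHeHd3eId4iHd2Z3d3d3iHd3d3d3ZnmHiHd3d3d3eJiHd3d3eId3d4eHd3d3ZomHh3eId3iHd4h3eHiHeId3d4iHd3iHd4h3iHipZnmHd3eGd2d3d3Z3h4iId4eId3eIiHiYZomId3jHZmeIiIdniIiId3d3iIeIiHdnhoiIeIr5VnmqrMp2Zw=="/>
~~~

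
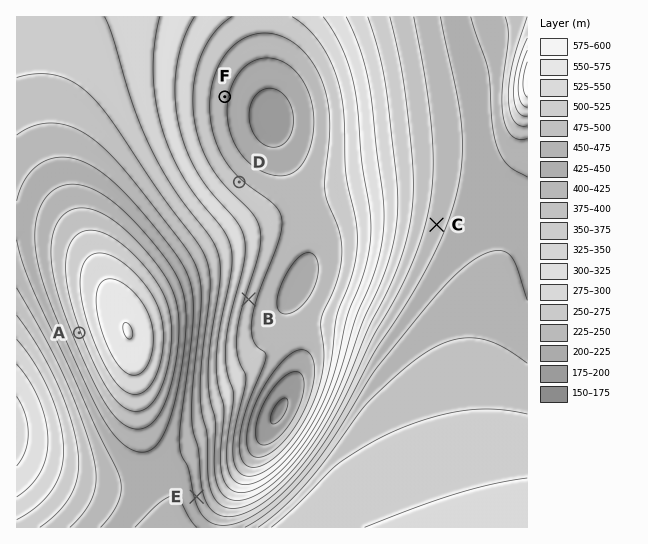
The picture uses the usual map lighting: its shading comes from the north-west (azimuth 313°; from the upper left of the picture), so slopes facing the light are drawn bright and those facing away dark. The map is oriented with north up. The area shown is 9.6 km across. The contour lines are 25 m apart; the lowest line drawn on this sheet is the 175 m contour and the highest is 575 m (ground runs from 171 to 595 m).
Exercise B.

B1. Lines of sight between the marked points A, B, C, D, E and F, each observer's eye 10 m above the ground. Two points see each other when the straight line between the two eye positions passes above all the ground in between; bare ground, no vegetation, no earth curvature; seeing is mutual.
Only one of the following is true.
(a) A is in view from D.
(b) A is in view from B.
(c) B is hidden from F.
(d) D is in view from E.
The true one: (c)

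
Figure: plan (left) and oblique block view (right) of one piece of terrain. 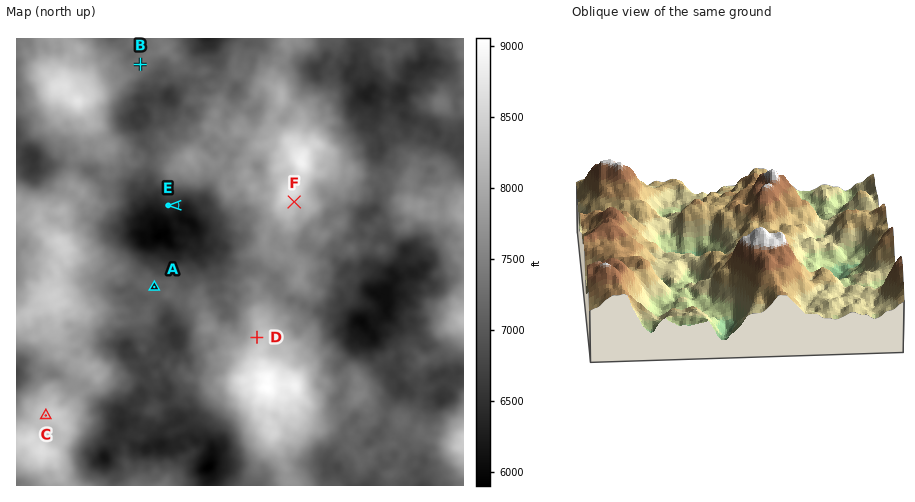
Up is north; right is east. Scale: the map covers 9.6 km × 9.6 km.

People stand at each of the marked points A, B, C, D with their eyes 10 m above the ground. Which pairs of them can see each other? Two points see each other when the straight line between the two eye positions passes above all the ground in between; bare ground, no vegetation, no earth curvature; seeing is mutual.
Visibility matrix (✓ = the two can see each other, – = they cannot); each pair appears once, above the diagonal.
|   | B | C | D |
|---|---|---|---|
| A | ✓ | – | ✓ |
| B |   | – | ✓ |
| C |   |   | – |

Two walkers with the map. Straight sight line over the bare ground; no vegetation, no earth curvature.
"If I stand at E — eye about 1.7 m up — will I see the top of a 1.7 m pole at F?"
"No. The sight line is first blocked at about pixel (224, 204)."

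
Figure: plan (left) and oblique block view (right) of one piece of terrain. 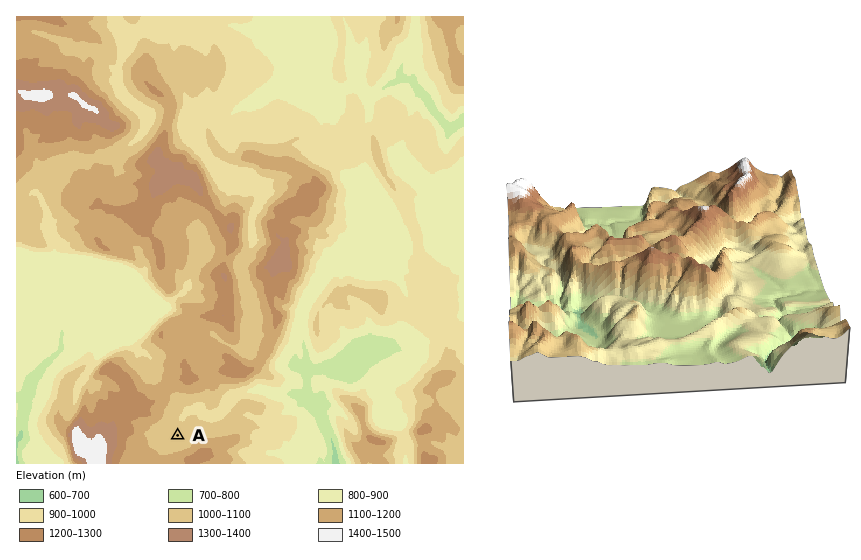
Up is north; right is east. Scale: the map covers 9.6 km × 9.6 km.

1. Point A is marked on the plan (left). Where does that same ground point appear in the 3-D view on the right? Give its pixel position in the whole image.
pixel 529 250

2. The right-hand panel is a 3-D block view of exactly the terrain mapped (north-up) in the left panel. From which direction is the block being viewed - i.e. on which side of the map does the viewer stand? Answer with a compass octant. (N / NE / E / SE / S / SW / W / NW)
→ E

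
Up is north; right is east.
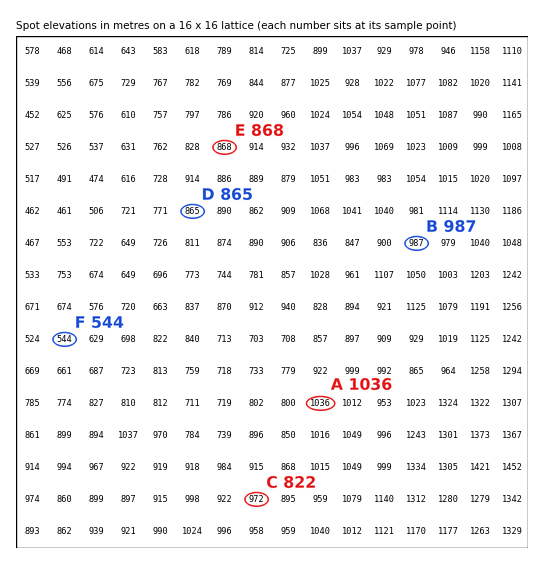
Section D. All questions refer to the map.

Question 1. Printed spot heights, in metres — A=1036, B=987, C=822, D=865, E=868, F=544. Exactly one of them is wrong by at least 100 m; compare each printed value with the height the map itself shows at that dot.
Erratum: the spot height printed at C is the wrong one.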